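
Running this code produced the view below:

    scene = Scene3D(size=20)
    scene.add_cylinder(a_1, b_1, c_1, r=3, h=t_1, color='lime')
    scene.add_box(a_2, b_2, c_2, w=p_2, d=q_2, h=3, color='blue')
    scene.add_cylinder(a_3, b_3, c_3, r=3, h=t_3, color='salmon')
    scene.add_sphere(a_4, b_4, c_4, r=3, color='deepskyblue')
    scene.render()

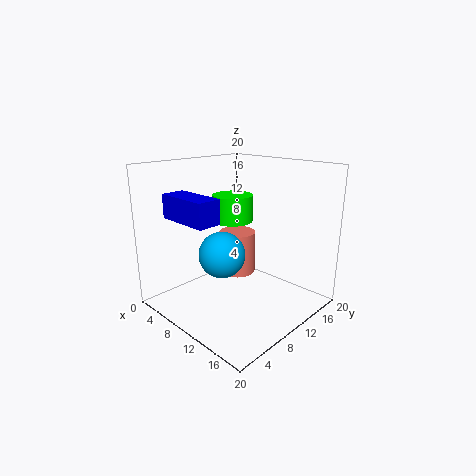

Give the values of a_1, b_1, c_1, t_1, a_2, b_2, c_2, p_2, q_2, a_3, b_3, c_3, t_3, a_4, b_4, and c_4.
a_1 = 6
b_1 = 13
c_1 = 11
t_1 = 4
a_2 = 6
b_2 = 1
c_2 = 14
p_2 = 7
q_2 = 3
a_3 = 4
b_3 = 16
c_3 = 1
t_3 = 7
a_4 = 11
b_4 = 6
c_4 = 9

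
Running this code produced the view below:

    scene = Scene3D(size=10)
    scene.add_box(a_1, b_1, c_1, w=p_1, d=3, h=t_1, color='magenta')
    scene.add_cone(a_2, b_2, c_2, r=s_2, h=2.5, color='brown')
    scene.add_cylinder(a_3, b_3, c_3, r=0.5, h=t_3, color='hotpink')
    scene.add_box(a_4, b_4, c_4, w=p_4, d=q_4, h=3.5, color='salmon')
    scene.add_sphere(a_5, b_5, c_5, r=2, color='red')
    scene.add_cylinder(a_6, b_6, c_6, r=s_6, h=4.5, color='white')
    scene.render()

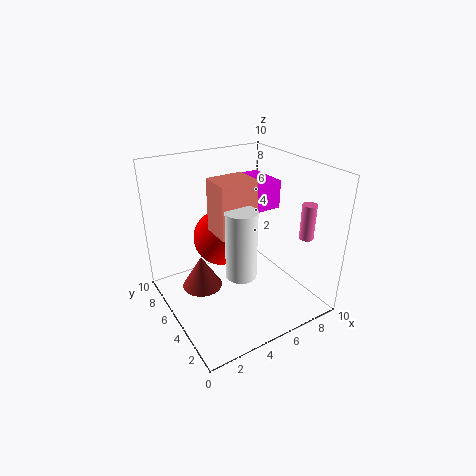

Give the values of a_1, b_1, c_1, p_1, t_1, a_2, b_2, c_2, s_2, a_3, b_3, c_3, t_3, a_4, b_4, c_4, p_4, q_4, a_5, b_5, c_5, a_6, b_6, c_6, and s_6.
a_1 = 6
b_1 = 5
c_1 = 6.5
p_1 = 2.5
t_1 = 2
a_2 = 3
b_2 = 7
c_2 = 0.5
s_2 = 1.5
a_3 = 9
b_3 = 2.5
c_3 = 5
t_3 = 2.5
a_4 = 3
b_4 = 3.5
c_4 = 6
p_4 = 2.5
q_4 = 2
a_5 = 4.5
b_5 = 6.5
c_5 = 4.5
a_6 = 4
b_6 = 3
c_6 = 3.5
s_6 = 1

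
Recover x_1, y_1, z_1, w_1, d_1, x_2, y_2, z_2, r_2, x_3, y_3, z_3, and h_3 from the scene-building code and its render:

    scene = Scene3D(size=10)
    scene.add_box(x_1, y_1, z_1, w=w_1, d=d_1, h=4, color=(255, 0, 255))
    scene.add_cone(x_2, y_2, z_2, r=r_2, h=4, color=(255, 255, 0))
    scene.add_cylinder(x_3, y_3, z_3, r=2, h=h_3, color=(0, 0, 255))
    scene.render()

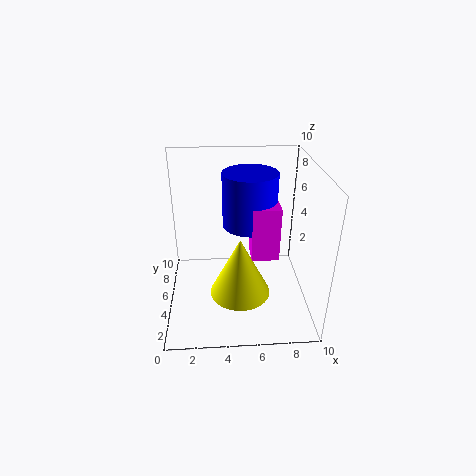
x_1 = 6, y_1 = 5, z_1 = 3, w_1 = 2, d_1 = 2, x_2 = 5, y_2 = 3, z_2 = 2, r_2 = 2, x_3 = 6, y_3 = 7, z_3 = 5, h_3 = 4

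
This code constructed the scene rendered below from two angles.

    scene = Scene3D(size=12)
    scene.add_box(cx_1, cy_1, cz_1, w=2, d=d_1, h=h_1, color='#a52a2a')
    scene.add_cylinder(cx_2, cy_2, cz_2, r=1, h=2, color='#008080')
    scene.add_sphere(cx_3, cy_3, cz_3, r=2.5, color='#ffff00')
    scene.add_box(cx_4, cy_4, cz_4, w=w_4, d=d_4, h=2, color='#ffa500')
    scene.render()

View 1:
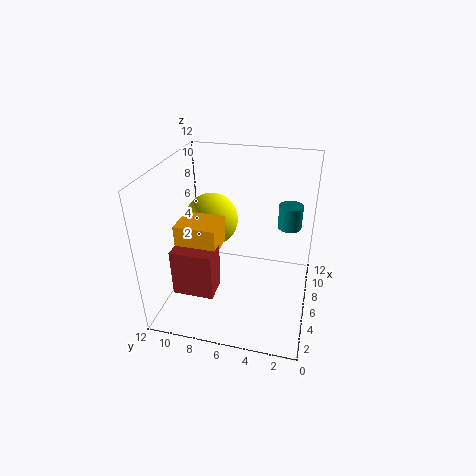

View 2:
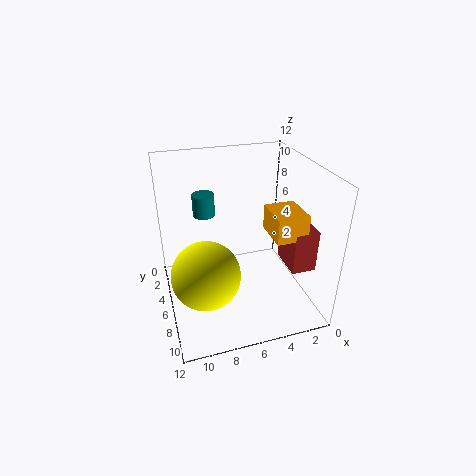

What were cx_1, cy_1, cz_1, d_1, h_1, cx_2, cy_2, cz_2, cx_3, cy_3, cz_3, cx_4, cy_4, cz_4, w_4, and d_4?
cx_1 = 0.5, cy_1 = 6.5, cz_1 = 4, d_1 = 3, h_1 = 3.5, cx_2 = 8, cy_2 = 2, cz_2 = 6.5, cx_3 = 9.5, cy_3 = 9.5, cz_3 = 5.5, cx_4 = 1.5, cy_4 = 6.5, cz_4 = 7, w_4 = 2.5, d_4 = 3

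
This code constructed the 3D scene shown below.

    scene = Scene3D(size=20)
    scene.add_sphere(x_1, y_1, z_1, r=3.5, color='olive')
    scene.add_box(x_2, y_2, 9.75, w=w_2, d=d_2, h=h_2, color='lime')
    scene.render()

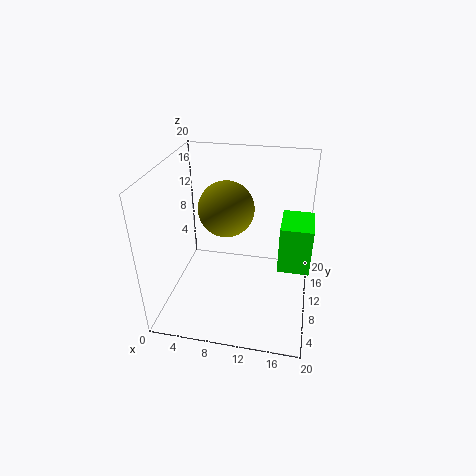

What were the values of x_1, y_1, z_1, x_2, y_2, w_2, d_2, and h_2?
x_1 = 9
y_1 = 7.75
z_1 = 15.5
x_2 = 16
y_2 = 4
w_2 = 3.75
d_2 = 5
h_2 = 5.75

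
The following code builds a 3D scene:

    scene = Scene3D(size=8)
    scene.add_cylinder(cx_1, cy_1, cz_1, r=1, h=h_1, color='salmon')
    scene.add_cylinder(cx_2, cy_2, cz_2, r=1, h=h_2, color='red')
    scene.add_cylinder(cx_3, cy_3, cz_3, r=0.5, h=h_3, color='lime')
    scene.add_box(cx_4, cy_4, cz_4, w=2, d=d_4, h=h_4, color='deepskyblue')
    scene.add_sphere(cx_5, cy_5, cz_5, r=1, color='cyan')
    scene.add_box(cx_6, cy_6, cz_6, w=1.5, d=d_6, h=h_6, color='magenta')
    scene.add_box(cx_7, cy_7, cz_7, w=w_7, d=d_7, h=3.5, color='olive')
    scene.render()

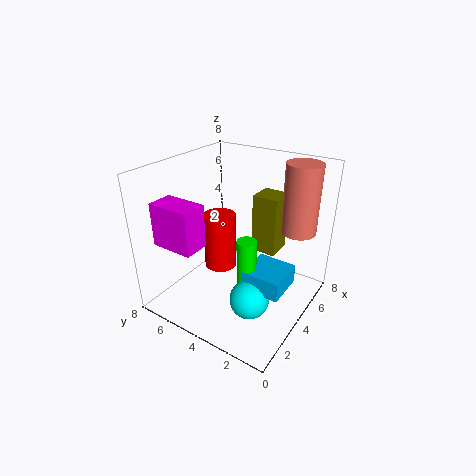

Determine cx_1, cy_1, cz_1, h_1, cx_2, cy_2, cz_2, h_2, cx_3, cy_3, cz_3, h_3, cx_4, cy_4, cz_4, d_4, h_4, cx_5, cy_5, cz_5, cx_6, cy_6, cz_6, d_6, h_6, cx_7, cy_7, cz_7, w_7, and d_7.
cx_1 = 6.5, cy_1 = 1.5, cz_1 = 4, h_1 = 4, cx_2 = 5, cy_2 = 6, cz_2 = 1, h_2 = 3.5, cx_3 = 2.5, cy_3 = 2.5, cz_3 = 2.5, h_3 = 2.5, cx_4 = 2, cy_4 = 0.5, cz_4 = 2.5, d_4 = 2, h_4 = 1, cx_5 = 2, cy_5 = 2, cz_5 = 2, cx_6 = 1.5, cy_6 = 5.5, cz_6 = 3.5, d_6 = 2.5, h_6 = 2.5, cx_7 = 5.5, cy_7 = 2.5, cz_7 = 2.5, w_7 = 1.5, d_7 = 1.5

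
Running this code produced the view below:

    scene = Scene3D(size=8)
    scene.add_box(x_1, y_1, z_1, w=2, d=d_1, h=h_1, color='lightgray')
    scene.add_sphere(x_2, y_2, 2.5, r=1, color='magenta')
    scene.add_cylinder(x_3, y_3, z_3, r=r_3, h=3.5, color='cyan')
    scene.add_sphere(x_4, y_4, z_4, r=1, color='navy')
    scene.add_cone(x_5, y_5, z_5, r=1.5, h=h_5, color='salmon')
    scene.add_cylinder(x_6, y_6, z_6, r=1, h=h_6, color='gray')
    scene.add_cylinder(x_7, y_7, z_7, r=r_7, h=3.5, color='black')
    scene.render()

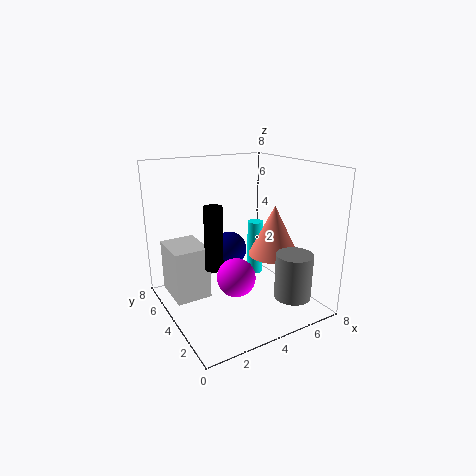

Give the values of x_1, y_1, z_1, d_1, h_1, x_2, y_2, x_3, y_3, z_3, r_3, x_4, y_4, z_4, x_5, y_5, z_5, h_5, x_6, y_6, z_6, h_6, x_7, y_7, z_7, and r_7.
x_1 = 0.5
y_1 = 4.5
z_1 = 0.5
d_1 = 2.5
h_1 = 3
x_2 = 3
y_2 = 2.5
x_3 = 6.5
y_3 = 6
z_3 = 0.5
r_3 = 0.5
x_4 = 4
y_4 = 5
z_4 = 3
x_5 = 6.5
y_5 = 4
z_5 = 2.5
h_5 = 3
x_6 = 6
y_6 = 1.5
z_6 = 1
h_6 = 2.5
x_7 = 2.5
y_7 = 4
z_7 = 2.5
r_7 = 0.5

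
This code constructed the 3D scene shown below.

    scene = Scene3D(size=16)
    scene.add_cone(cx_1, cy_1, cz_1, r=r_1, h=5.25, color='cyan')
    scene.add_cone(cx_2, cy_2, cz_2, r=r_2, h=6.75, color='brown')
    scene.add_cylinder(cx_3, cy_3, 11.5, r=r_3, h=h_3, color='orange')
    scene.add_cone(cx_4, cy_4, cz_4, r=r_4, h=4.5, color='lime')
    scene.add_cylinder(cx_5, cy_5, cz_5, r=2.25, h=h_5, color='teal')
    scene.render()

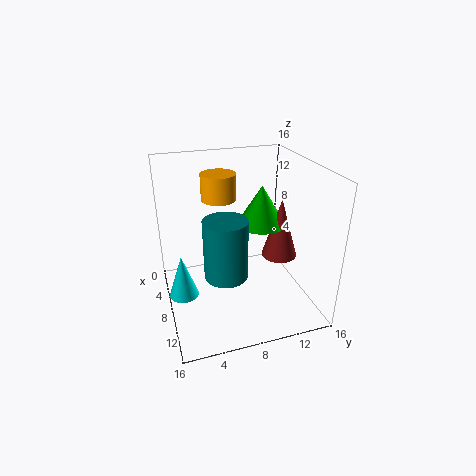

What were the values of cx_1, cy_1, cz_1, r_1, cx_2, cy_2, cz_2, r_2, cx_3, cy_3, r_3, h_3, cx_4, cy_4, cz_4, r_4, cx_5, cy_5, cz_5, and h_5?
cx_1 = 6, cy_1 = 1.75, cz_1 = 0.25, r_1 = 1.75, cx_2 = 8.75, cy_2 = 12.75, cz_2 = 5.5, r_2 = 2, cx_3 = 4.75, cy_3 = 6.75, r_3 = 2, h_3 = 3, cx_4 = 7.25, cy_4 = 11, cz_4 = 9, r_4 = 2.75, cx_5 = 11, cy_5 = 5.75, cz_5 = 5.5, h_5 = 6.25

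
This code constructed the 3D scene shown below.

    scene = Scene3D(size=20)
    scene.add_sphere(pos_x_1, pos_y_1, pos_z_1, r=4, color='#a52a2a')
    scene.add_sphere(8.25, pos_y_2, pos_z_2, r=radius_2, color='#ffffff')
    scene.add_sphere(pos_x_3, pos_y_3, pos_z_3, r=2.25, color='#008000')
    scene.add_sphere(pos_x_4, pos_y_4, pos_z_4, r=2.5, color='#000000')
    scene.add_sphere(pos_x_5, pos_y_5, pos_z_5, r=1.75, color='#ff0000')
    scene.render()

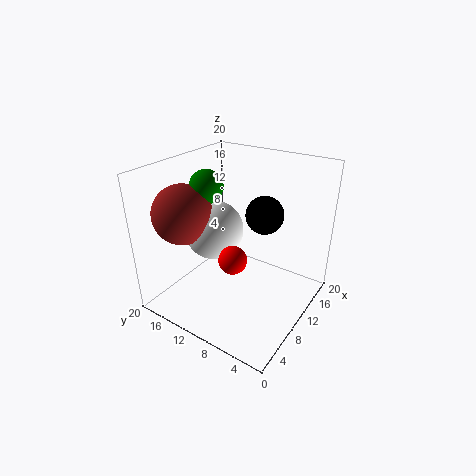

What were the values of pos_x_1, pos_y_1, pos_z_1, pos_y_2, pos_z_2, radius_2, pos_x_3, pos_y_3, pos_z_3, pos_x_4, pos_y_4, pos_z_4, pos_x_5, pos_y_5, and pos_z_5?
pos_x_1 = 5.25; pos_y_1 = 15.5; pos_z_1 = 14; pos_y_2 = 12.75; pos_z_2 = 11.25; radius_2 = 4; pos_x_3 = 8.25; pos_y_3 = 13.75; pos_z_3 = 17.25; pos_x_4 = 11; pos_y_4 = 6.5; pos_z_4 = 14; pos_x_5 = 4.75; pos_y_5 = 7.25; pos_z_5 = 10.25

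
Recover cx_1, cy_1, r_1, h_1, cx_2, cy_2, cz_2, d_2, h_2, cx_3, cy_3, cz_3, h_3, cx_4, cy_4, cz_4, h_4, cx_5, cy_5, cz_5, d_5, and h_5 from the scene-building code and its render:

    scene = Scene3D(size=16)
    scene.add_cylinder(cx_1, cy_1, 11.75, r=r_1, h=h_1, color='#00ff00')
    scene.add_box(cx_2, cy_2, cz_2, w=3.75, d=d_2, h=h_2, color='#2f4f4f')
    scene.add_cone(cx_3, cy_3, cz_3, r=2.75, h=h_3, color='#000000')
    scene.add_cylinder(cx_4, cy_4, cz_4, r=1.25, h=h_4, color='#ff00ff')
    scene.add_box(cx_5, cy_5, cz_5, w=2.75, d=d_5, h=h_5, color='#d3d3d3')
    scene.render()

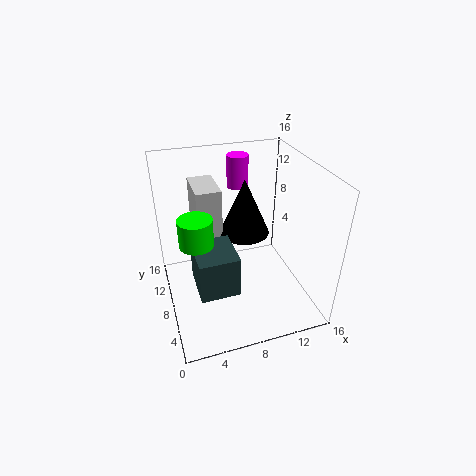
cx_1 = 2.5; cy_1 = 2.75; r_1 = 1.5; h_1 = 2.5; cx_2 = 2.25; cy_2 = 1; cz_2 = 6.5; d_2 = 4.25; h_2 = 4; cx_3 = 9; cy_3 = 8.75; cz_3 = 8.25; h_3 = 6.25; cx_4 = 9.5; cy_4 = 12.75; cz_4 = 12; h_4 = 3.75; cx_5 = 3.75; cy_5 = 8.75; cz_5 = 8; d_5 = 4.75; h_5 = 5.5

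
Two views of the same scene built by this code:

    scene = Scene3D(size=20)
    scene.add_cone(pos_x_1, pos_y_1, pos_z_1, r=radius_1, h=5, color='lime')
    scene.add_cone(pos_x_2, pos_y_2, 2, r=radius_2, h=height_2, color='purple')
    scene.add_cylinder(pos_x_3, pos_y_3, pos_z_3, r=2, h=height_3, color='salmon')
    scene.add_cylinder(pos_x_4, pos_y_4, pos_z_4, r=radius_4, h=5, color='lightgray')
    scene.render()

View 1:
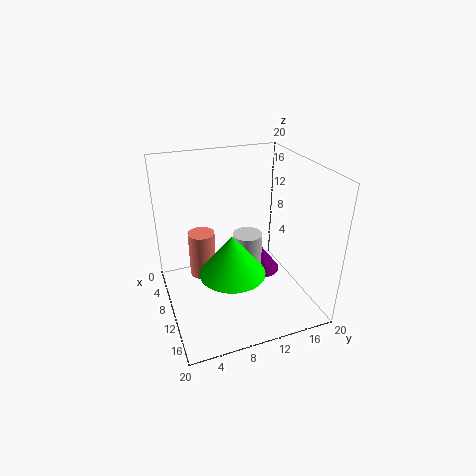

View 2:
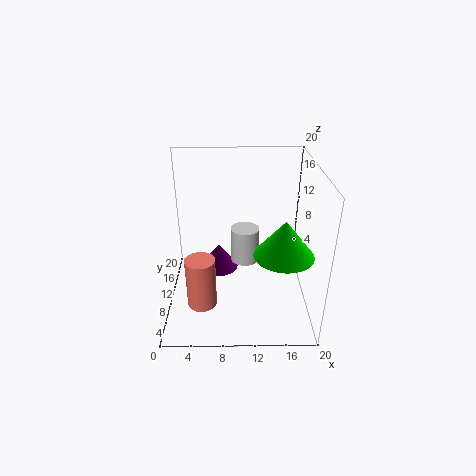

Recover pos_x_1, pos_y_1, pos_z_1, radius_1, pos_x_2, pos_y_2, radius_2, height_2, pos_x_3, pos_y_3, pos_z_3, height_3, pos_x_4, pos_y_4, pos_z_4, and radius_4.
pos_x_1 = 16; pos_y_1 = 7; pos_z_1 = 9; radius_1 = 4; pos_x_2 = 7; pos_y_2 = 15; radius_2 = 3; height_2 = 4; pos_x_3 = 5; pos_y_3 = 6; pos_z_3 = 2; height_3 = 7; pos_x_4 = 11; pos_y_4 = 11; pos_z_4 = 6; radius_4 = 2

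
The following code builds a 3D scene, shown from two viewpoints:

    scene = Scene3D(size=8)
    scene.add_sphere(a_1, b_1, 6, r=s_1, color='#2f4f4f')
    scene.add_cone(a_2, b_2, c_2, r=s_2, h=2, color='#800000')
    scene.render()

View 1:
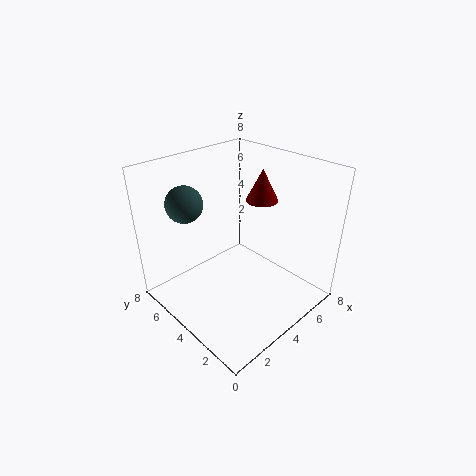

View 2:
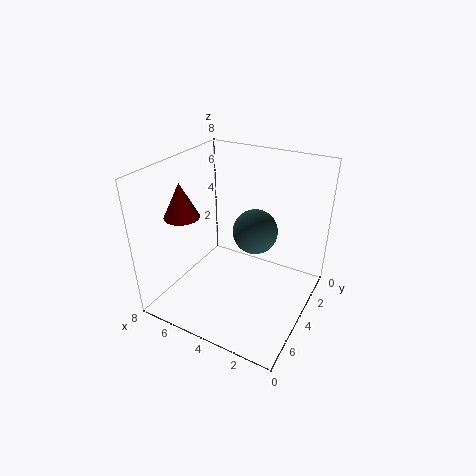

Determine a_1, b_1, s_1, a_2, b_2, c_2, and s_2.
a_1 = 2; b_1 = 6; s_1 = 1; a_2 = 7; b_2 = 5; c_2 = 5; s_2 = 1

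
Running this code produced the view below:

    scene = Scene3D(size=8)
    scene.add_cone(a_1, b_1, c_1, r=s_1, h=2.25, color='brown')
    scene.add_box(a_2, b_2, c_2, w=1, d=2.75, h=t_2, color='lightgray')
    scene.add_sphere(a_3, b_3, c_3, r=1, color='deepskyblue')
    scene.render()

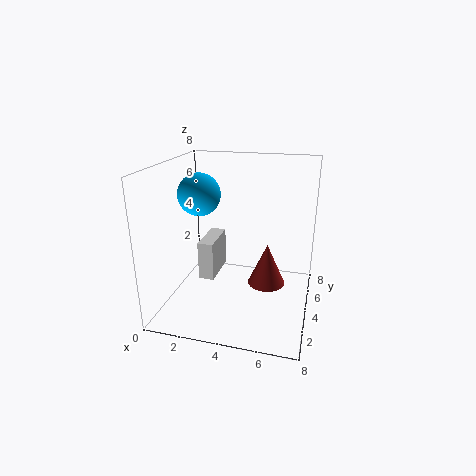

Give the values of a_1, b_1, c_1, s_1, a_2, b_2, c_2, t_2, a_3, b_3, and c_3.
a_1 = 5.75, b_1 = 3.5, c_1 = 1.75, s_1 = 1, a_2 = 1, b_2 = 5.25, c_2 = 0.25, t_2 = 2.5, a_3 = 2.75, b_3 = 1.75, c_3 = 7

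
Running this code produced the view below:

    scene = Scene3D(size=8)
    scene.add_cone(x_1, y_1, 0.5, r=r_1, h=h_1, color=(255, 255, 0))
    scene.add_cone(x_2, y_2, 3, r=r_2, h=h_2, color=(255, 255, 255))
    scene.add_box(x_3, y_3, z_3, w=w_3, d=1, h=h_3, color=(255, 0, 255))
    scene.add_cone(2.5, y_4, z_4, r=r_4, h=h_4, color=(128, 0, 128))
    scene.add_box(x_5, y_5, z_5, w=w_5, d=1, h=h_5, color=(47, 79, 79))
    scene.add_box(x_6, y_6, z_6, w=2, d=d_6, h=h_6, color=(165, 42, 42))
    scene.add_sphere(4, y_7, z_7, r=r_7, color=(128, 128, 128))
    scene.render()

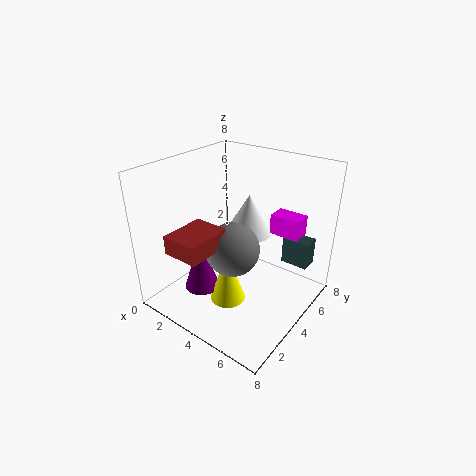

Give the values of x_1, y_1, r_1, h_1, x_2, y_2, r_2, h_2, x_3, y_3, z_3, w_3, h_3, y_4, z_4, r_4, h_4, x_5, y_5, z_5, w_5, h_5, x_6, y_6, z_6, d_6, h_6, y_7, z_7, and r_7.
x_1 = 4; y_1 = 3; r_1 = 1; h_1 = 3; x_2 = 3; y_2 = 6.5; r_2 = 1.5; h_2 = 2.5; x_3 = 6; y_3 = 4; z_3 = 5; w_3 = 1.5; h_3 = 1; y_4 = 2.5; z_4 = 1; r_4 = 1; h_4 = 3; x_5 = 6; y_5 = 5.5; z_5 = 2.5; w_5 = 1.5; h_5 = 1.5; x_6 = 2; y_6 = 0.5; z_6 = 4; d_6 = 2.5; h_6 = 1; y_7 = 3.5; z_7 = 3.5; r_7 = 1.5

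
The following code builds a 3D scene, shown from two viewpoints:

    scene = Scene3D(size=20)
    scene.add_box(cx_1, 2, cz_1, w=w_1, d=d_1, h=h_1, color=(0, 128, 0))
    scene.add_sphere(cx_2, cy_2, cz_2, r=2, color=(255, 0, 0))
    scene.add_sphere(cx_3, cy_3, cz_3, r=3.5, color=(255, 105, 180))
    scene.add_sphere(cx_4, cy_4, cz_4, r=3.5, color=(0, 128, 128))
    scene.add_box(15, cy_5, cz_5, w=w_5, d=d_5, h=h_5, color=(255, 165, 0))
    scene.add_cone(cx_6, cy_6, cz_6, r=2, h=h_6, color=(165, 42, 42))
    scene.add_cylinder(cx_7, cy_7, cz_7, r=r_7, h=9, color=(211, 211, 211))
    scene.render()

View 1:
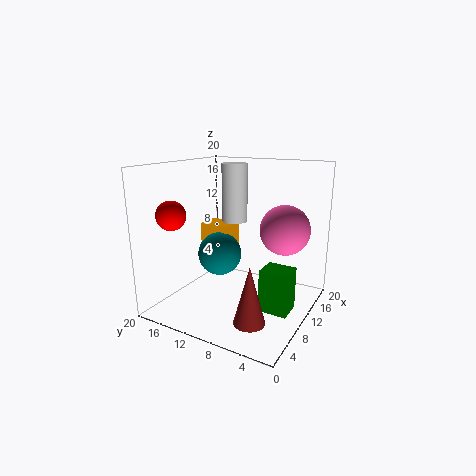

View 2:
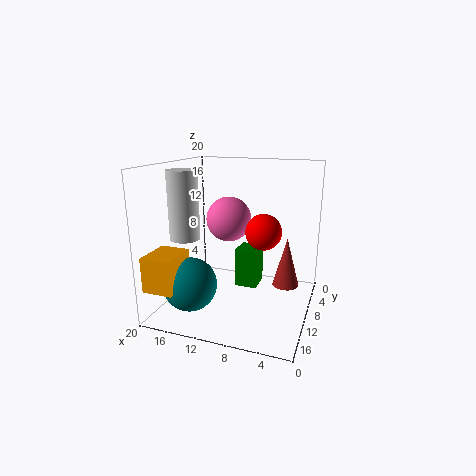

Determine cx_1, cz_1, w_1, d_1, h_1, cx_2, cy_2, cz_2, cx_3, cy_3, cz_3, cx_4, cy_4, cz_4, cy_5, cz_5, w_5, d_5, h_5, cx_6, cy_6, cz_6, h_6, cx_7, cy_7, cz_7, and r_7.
cx_1 = 8.5, cz_1 = 0.5, w_1 = 3.5, d_1 = 4, h_1 = 6, cx_2 = 4.5, cy_2 = 17, cz_2 = 13.5, cx_3 = 13.5, cy_3 = 4.5, cz_3 = 11, cx_4 = 14.5, cy_4 = 16, cz_4 = 5, cy_5 = 15, cz_5 = 5, w_5 = 4, d_5 = 5, h_5 = 4.5, cx_6 = 4, cy_6 = 5, cz_6 = 1.5, h_6 = 7.5, cx_7 = 16, cy_7 = 14, cz_7 = 10.5, r_7 = 2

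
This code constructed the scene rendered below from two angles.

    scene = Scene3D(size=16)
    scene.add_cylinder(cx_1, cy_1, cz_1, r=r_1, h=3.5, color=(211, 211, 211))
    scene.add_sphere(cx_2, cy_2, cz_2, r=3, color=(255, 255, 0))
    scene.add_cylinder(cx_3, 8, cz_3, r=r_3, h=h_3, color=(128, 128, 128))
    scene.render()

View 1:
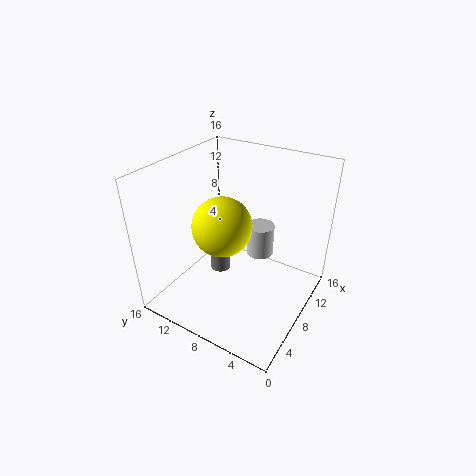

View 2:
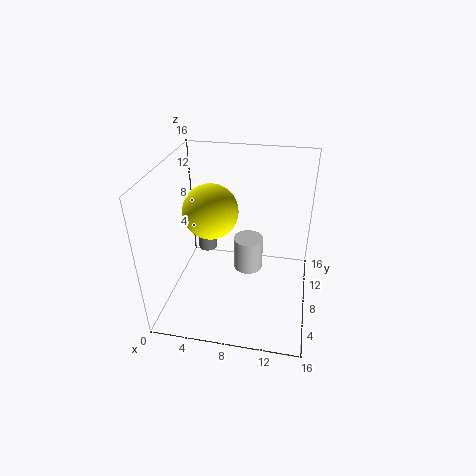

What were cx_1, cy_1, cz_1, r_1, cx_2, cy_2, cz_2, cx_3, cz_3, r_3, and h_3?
cx_1 = 9.5; cy_1 = 6; cz_1 = 6; r_1 = 1.5; cx_2 = 5; cy_2 = 8; cz_2 = 11; cx_3 = 4.5; cz_3 = 6.5; r_3 = 1; h_3 = 2.5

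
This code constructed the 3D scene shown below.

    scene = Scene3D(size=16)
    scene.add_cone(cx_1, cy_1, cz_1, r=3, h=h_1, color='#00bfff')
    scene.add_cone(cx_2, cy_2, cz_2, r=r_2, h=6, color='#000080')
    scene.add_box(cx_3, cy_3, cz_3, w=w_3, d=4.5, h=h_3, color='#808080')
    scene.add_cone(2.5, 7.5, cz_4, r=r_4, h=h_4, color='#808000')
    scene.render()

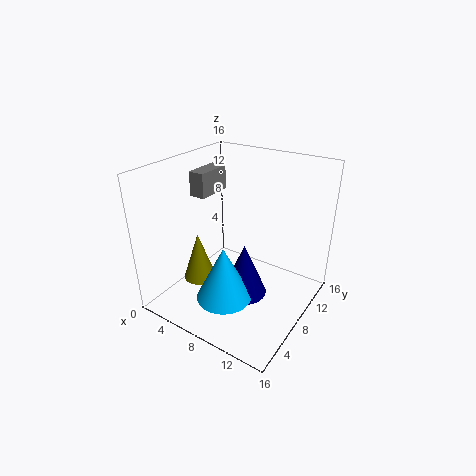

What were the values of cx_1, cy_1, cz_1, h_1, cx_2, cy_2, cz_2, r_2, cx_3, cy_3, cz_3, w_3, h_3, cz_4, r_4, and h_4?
cx_1 = 8.5; cy_1 = 4.5; cz_1 = 2.5; h_1 = 6; cx_2 = 9.5; cy_2 = 7; cz_2 = 2; r_2 = 2.5; cx_3 = 0.5; cy_3 = 9; cz_3 = 11; w_3 = 2; h_3 = 3; cz_4 = 1; r_4 = 2; h_4 = 6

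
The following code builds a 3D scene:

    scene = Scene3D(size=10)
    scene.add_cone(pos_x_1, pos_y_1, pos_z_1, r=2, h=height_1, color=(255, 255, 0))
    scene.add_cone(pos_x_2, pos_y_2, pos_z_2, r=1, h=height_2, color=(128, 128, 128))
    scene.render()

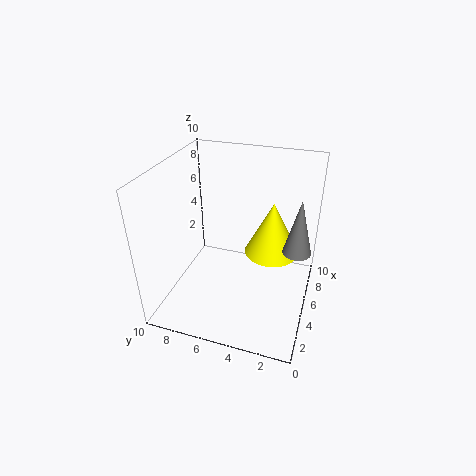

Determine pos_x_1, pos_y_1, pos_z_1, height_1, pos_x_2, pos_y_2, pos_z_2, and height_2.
pos_x_1 = 7, pos_y_1 = 3, pos_z_1 = 3, height_1 = 4, pos_x_2 = 6, pos_y_2 = 1, pos_z_2 = 4, height_2 = 4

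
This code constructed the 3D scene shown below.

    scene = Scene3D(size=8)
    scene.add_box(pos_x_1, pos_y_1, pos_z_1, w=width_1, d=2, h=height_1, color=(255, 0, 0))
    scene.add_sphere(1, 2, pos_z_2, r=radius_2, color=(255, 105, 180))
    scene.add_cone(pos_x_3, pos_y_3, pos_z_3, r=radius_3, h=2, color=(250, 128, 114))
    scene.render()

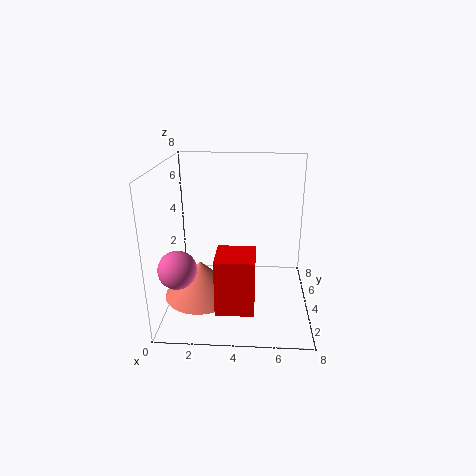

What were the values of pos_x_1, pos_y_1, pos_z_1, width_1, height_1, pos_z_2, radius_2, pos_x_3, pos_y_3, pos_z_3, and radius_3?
pos_x_1 = 3
pos_y_1 = 1
pos_z_1 = 1
width_1 = 2
height_1 = 3
pos_z_2 = 3
radius_2 = 1
pos_x_3 = 2
pos_y_3 = 3
pos_z_3 = 1
radius_3 = 2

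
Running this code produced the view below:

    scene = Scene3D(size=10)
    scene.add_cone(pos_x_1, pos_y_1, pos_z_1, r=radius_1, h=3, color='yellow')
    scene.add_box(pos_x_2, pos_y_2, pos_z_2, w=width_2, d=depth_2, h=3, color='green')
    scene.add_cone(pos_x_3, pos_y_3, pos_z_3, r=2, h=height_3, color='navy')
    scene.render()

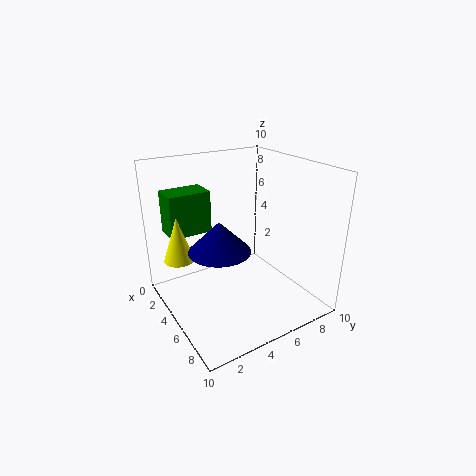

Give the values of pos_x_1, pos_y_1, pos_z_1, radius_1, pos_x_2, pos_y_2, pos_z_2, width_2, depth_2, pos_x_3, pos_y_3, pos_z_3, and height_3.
pos_x_1 = 4; pos_y_1 = 1; pos_z_1 = 4; radius_1 = 1; pos_x_2 = 1; pos_y_2 = 1; pos_z_2 = 5; width_2 = 2; depth_2 = 3; pos_x_3 = 6; pos_y_3 = 3; pos_z_3 = 5; height_3 = 2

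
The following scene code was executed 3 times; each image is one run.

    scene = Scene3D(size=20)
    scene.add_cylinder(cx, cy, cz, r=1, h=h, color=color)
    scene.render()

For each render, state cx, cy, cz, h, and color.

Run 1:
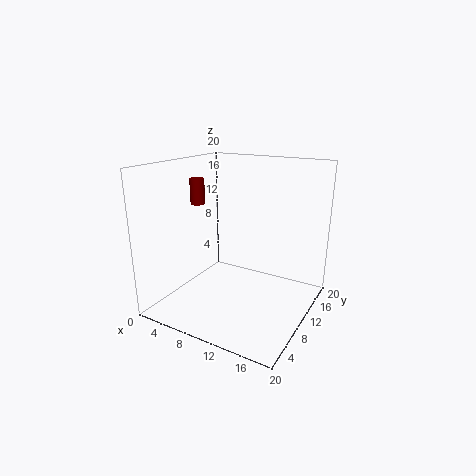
cx = 4.5, cy = 8.5, cz = 14.5, h = 3.5, color = 'maroon'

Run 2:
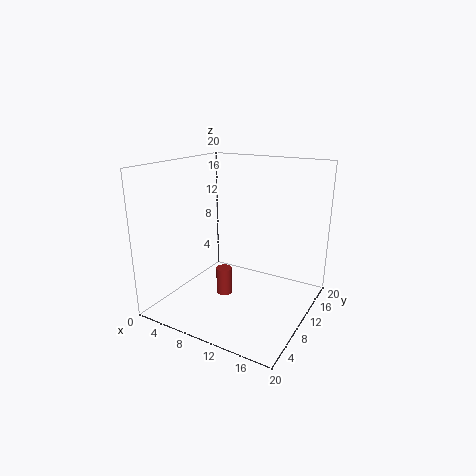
cx = 10.5, cy = 5.5, cz = 4, h = 3.5, color = 'brown'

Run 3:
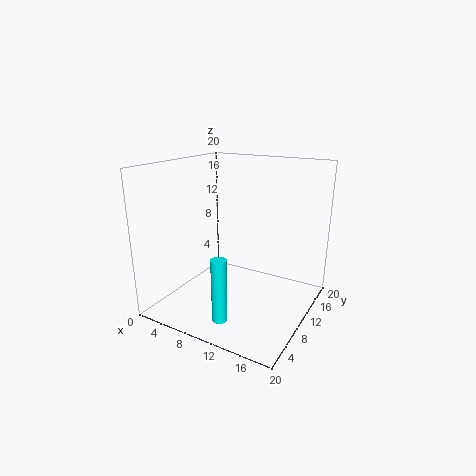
cx = 11, cy = 3.5, cz = 1, h = 8.5, color = 'cyan'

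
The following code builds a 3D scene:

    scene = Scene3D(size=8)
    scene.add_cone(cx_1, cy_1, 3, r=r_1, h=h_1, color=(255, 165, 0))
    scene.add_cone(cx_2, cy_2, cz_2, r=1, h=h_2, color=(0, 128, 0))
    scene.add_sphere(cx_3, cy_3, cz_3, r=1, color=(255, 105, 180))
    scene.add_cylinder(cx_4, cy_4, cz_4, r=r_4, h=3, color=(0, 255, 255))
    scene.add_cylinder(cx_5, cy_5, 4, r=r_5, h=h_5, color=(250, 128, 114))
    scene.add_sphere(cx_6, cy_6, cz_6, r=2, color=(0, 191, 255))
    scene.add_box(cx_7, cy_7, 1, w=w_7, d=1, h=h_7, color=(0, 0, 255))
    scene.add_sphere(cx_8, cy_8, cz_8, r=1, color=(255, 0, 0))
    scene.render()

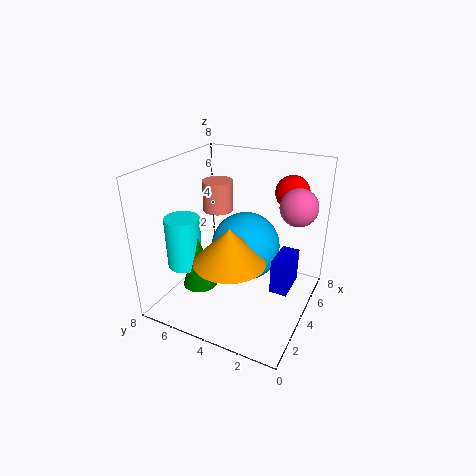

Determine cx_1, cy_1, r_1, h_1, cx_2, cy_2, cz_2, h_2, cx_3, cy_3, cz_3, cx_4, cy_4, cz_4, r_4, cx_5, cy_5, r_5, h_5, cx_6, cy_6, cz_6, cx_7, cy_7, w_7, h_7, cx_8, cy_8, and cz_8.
cx_1 = 3; cy_1 = 4; r_1 = 2; h_1 = 2; cx_2 = 3; cy_2 = 6; cz_2 = 1; h_2 = 3; cx_3 = 5; cy_3 = 1; cz_3 = 6; cx_4 = 3; cy_4 = 7; cz_4 = 2; r_4 = 1; cx_5 = 7; cy_5 = 7; r_5 = 1; h_5 = 2; cx_6 = 5; cy_6 = 4; cz_6 = 3; cx_7 = 4; cy_7 = 1; w_7 = 2; h_7 = 2; cx_8 = 7; cy_8 = 2; cz_8 = 6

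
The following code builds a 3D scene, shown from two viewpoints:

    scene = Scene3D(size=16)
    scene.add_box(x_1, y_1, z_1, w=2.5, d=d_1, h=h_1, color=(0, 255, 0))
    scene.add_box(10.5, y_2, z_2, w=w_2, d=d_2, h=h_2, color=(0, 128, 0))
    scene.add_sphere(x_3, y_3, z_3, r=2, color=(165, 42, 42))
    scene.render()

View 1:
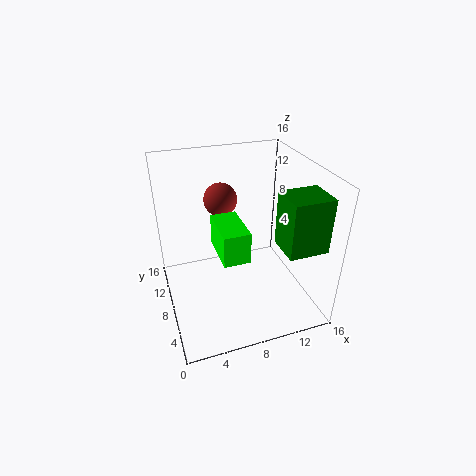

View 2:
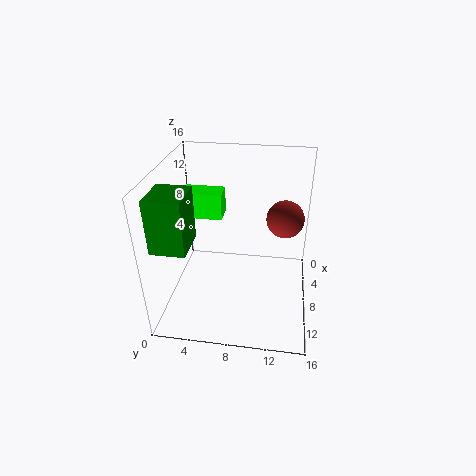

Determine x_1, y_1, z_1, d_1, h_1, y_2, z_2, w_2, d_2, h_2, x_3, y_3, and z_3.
x_1 = 4.5, y_1 = 1.5, z_1 = 9.5, d_1 = 4.5, h_1 = 3, y_2 = 0.5, z_2 = 9.5, w_2 = 4, d_2 = 3.5, h_2 = 5.5, x_3 = 7.5, y_3 = 13, z_3 = 10.5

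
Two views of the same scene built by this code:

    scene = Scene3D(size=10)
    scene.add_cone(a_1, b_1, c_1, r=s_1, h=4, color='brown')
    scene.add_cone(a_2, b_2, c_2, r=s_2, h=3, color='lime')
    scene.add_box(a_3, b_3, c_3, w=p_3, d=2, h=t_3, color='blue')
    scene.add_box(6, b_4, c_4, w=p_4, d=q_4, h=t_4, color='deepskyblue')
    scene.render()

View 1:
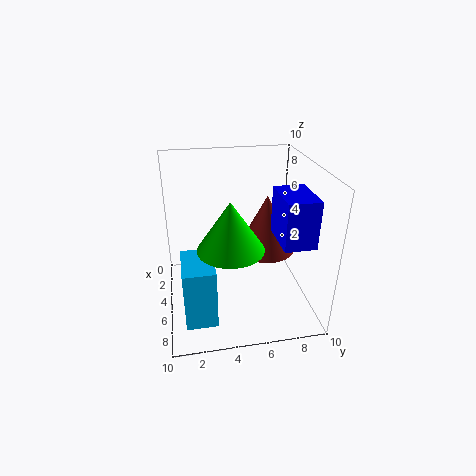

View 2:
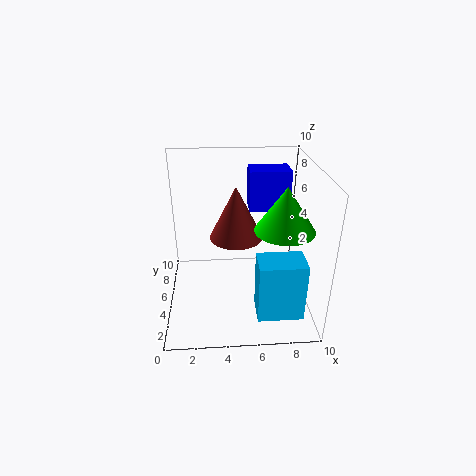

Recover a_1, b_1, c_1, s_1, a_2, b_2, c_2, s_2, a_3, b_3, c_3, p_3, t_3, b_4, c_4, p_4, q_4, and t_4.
a_1 = 5; b_1 = 7; c_1 = 4; s_1 = 2; a_2 = 8; b_2 = 4; c_2 = 6; s_2 = 2; a_3 = 6; b_3 = 7; c_3 = 6; p_3 = 3; t_3 = 3; b_4 = 1; c_4 = 1; p_4 = 3; q_4 = 2; t_4 = 4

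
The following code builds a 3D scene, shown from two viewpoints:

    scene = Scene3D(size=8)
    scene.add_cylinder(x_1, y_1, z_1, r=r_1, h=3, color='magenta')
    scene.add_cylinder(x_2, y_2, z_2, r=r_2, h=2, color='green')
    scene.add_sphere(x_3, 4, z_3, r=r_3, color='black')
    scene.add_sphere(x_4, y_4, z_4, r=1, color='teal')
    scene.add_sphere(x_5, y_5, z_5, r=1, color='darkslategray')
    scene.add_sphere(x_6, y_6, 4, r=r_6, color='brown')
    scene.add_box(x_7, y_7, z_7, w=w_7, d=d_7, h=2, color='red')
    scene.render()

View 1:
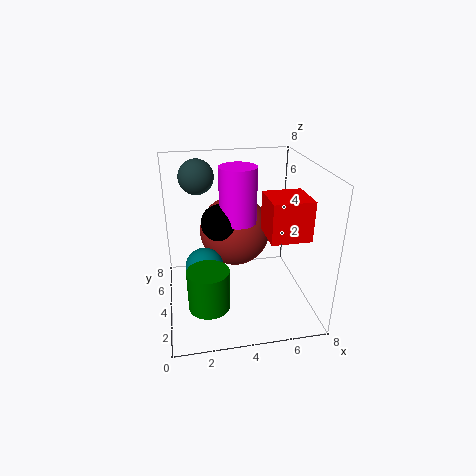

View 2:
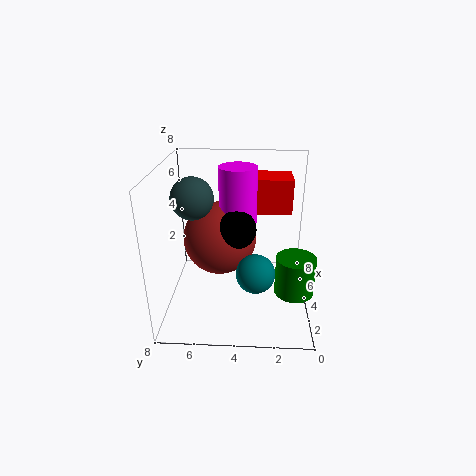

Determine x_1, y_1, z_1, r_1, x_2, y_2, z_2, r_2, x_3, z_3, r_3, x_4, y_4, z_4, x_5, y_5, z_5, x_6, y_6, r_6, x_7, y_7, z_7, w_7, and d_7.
x_1 = 4
y_1 = 4
z_1 = 5
r_1 = 1
x_2 = 2
y_2 = 1
z_2 = 2
r_2 = 1
x_3 = 3
z_3 = 5
r_3 = 1
x_4 = 2
y_4 = 3
z_4 = 3
x_5 = 2
y_5 = 6
z_5 = 7
x_6 = 4
y_6 = 5
r_6 = 2
x_7 = 5
y_7 = 1
z_7 = 5
w_7 = 2
d_7 = 2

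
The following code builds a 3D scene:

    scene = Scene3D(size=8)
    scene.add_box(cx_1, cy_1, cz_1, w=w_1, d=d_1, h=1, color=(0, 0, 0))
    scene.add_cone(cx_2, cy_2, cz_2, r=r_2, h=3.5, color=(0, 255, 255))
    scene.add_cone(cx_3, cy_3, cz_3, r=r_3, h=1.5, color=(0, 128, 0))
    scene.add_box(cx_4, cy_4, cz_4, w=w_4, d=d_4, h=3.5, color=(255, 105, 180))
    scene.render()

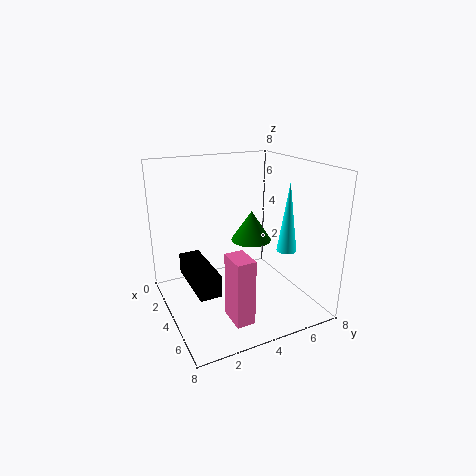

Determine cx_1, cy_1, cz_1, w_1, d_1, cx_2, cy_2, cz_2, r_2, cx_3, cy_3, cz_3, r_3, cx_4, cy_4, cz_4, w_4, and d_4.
cx_1 = 4.5, cy_1 = 0.5, cz_1 = 3, w_1 = 3, d_1 = 1, cx_2 = 6.5, cy_2 = 5.5, cz_2 = 4, r_2 = 0.5, cx_3 = 5.5, cy_3 = 4, cz_3 = 4.5, r_3 = 1, cx_4 = 5.5, cy_4 = 2.5, cz_4 = 0.5, w_4 = 1.5, d_4 = 1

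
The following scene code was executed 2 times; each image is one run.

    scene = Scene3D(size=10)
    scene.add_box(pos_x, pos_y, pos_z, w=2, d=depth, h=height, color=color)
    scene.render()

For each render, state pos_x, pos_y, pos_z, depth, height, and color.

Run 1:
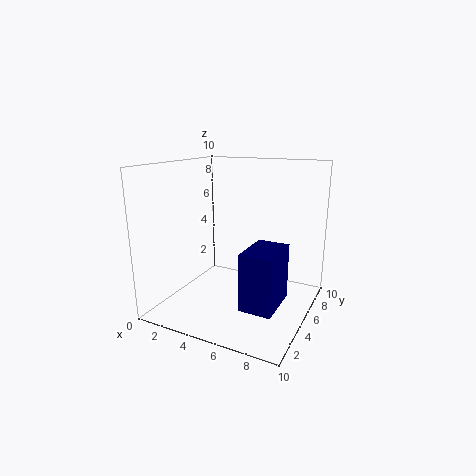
pos_x = 7, pos_y = 1, pos_z = 2, depth = 3, height = 3.5, color = 'navy'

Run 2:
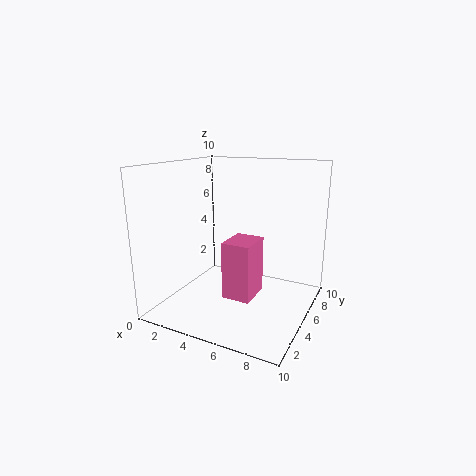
pos_x = 4.5, pos_y = 3.5, pos_z = 1, depth = 2.5, height = 4, color = 'hotpink'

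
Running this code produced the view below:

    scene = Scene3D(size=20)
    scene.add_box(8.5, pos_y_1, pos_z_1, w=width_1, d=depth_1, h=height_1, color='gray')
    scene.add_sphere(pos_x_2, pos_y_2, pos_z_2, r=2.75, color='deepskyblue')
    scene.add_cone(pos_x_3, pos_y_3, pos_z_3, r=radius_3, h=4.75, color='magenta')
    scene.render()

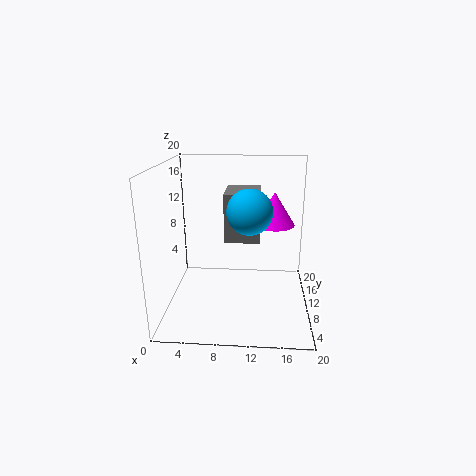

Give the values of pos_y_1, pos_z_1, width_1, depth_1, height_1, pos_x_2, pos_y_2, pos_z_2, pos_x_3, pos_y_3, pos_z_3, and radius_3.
pos_y_1 = 6.25; pos_z_1 = 10.75; width_1 = 4.5; depth_1 = 5.75; height_1 = 6.25; pos_x_2 = 11.75; pos_y_2 = 5; pos_z_2 = 15.25; pos_x_3 = 15; pos_y_3 = 13.25; pos_z_3 = 11; radius_3 = 3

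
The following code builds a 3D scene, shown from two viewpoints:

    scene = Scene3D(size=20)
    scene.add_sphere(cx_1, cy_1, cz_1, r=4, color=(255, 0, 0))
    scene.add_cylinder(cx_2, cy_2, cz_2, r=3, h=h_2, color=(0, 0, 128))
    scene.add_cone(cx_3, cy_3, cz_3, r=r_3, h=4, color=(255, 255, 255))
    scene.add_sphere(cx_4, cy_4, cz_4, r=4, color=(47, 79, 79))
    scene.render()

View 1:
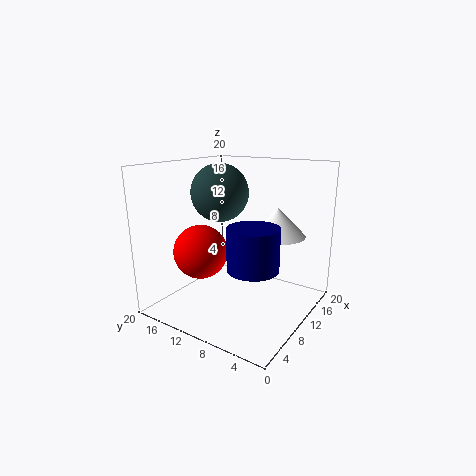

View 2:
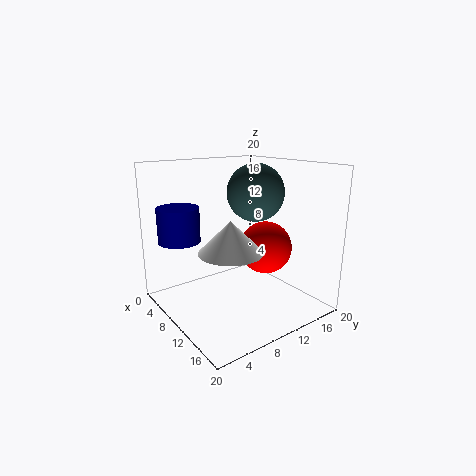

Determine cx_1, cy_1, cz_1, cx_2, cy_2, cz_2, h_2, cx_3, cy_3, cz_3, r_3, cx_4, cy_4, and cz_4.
cx_1 = 9, cy_1 = 16, cz_1 = 7, cx_2 = 4, cy_2 = 4, cz_2 = 9, h_2 = 5, cx_3 = 14, cy_3 = 6, cz_3 = 10, r_3 = 4, cx_4 = 10, cy_4 = 13, cz_4 = 16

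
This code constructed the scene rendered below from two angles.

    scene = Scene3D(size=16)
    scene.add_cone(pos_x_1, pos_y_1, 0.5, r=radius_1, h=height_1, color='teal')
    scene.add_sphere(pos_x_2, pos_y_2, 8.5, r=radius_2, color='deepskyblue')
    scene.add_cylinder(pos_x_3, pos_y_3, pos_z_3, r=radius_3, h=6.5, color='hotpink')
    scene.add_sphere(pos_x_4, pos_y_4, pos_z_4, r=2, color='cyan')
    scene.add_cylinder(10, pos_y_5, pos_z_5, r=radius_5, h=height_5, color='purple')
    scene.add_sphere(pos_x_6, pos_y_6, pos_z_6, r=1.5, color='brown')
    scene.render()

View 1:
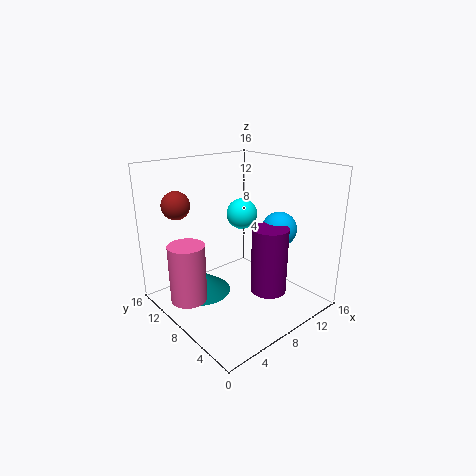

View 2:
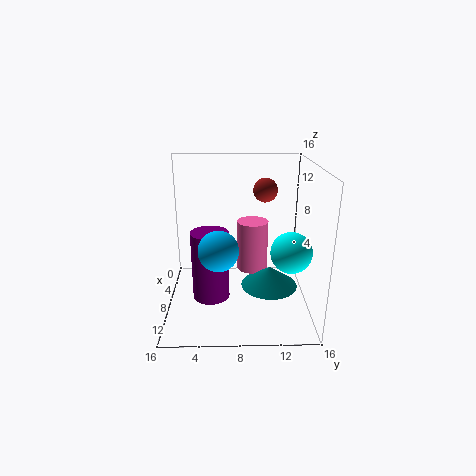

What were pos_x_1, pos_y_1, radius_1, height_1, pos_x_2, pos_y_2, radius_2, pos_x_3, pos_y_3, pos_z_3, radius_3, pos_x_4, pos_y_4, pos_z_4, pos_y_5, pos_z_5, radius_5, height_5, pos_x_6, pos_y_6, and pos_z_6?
pos_x_1 = 5.5
pos_y_1 = 12
radius_1 = 3.5
height_1 = 2.5
pos_x_2 = 12.5
pos_y_2 = 6
radius_2 = 2
pos_x_3 = 2.5
pos_y_3 = 10
pos_z_3 = 1.5
radius_3 = 2
pos_x_4 = 13
pos_y_4 = 13
pos_z_4 = 8.5
pos_y_5 = 5
pos_z_5 = 2
radius_5 = 2
height_5 = 7.5
pos_x_6 = 2.5
pos_y_6 = 11.5
pos_z_6 = 12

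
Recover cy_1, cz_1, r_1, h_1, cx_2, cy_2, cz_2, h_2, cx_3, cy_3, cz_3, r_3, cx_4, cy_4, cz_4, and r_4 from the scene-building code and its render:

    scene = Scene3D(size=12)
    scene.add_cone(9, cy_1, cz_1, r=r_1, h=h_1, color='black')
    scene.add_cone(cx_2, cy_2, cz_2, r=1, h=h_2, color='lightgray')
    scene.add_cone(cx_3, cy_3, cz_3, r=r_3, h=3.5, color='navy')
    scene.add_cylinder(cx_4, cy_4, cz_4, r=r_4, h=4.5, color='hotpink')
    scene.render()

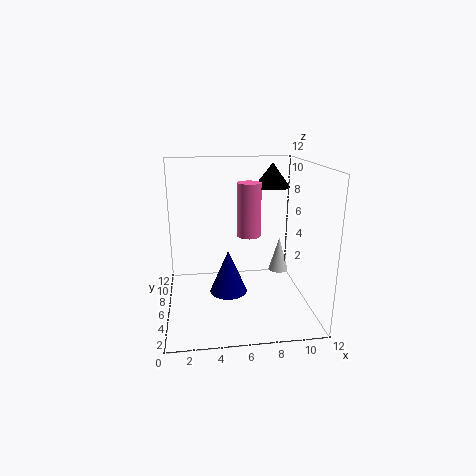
cy_1 = 7, cz_1 = 10, r_1 = 1.5, h_1 = 2, cx_2 = 11, cy_2 = 11, cz_2 = 0.5, h_2 = 3.5, cx_3 = 5, cy_3 = 4.5, cz_3 = 2, r_3 = 1.5, cx_4 = 7, cy_4 = 6.5, cz_4 = 6, r_4 = 1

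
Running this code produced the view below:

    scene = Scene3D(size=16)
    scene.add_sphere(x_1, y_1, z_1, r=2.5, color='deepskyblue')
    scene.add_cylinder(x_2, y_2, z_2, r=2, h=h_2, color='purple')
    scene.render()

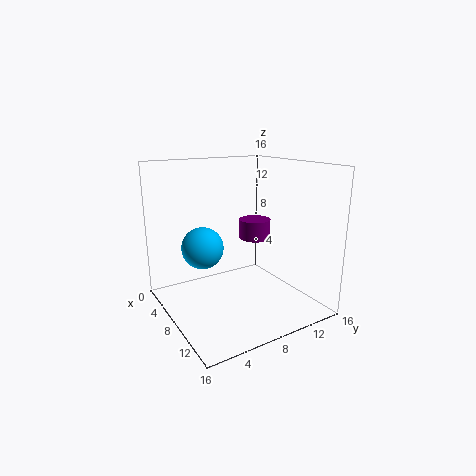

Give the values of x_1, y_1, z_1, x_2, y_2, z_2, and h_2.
x_1 = 4; y_1 = 5.5; z_1 = 6; x_2 = 4; y_2 = 13; z_2 = 6; h_2 = 2.5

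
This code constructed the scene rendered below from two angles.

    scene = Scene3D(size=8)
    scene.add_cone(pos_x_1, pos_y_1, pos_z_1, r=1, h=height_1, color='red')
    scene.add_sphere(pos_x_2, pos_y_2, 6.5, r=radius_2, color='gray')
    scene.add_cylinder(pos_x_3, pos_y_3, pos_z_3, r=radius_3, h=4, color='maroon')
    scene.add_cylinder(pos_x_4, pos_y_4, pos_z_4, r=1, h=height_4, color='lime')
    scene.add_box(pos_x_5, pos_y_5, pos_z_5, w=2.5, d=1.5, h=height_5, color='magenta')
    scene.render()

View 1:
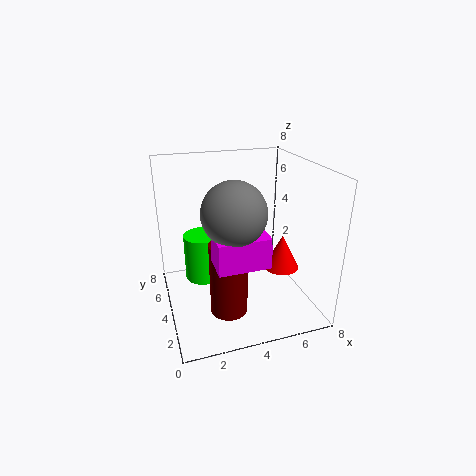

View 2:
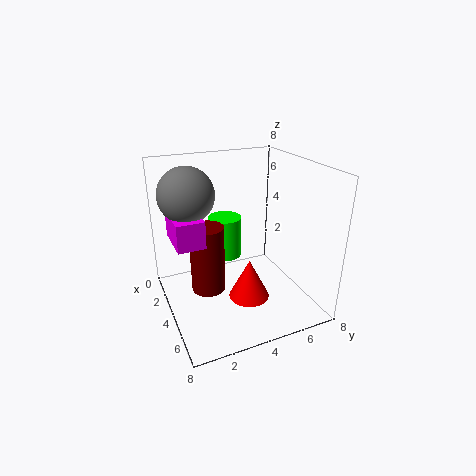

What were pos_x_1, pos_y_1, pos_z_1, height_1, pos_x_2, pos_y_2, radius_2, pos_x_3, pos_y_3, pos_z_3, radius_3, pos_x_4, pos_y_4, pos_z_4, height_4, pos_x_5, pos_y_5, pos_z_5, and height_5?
pos_x_1 = 6.5
pos_y_1 = 3.5
pos_z_1 = 2
height_1 = 2
pos_x_2 = 3
pos_y_2 = 1.5
radius_2 = 1.5
pos_x_3 = 3
pos_y_3 = 2.5
pos_z_3 = 0.5
radius_3 = 1
pos_x_4 = 2
pos_y_4 = 4
pos_z_4 = 2
height_4 = 2.5
pos_x_5 = 2
pos_y_5 = 0.5
pos_z_5 = 4
height_5 = 1.5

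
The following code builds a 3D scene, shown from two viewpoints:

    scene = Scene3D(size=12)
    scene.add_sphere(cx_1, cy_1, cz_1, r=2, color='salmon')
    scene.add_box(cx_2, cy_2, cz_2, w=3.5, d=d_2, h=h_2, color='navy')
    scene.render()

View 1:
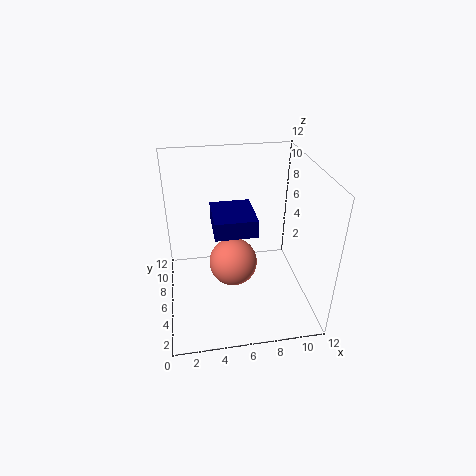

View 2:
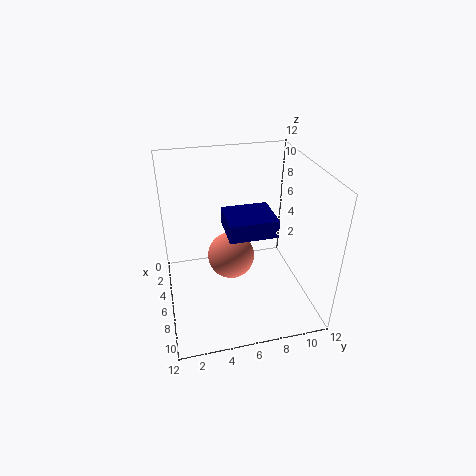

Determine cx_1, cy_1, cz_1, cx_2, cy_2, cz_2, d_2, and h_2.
cx_1 = 5.5, cy_1 = 5.5, cz_1 = 4, cx_2 = 4, cy_2 = 5, cz_2 = 6.5, d_2 = 4, h_2 = 1.5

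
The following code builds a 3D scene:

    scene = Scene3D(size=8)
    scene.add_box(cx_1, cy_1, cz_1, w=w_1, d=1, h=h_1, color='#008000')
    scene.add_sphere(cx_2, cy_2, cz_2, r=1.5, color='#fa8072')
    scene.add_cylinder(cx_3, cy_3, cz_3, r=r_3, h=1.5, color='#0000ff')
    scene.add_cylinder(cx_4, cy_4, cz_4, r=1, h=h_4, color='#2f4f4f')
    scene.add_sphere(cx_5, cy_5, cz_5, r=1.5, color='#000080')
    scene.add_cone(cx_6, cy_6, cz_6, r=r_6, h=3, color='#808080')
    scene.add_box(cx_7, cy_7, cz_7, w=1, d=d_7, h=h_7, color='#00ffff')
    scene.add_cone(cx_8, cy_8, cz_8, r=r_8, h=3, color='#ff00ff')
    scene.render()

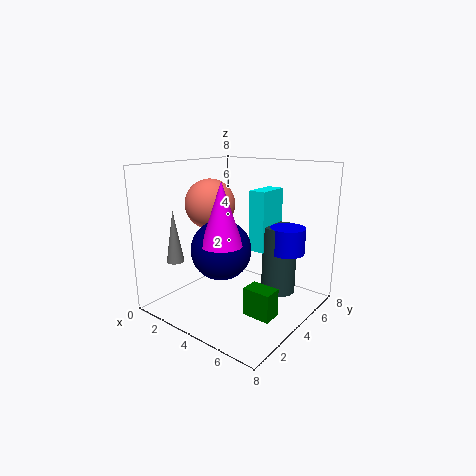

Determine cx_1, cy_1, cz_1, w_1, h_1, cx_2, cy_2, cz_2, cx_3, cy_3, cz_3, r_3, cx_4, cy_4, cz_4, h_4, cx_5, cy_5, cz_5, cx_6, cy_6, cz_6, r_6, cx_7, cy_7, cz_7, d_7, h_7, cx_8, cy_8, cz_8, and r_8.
cx_1 = 5.5; cy_1 = 2.5; cz_1 = 0.5; w_1 = 1.5; h_1 = 1.5; cx_2 = 1.5; cy_2 = 4.5; cz_2 = 5.5; cx_3 = 6; cy_3 = 6; cz_3 = 3; r_3 = 1; cx_4 = 5.5; cy_4 = 6; cz_4 = 0.5; h_4 = 4; cx_5 = 4.5; cy_5 = 2; cz_5 = 4; cx_6 = 1; cy_6 = 2; cz_6 = 2.5; r_6 = 0.5; cx_7 = 4; cy_7 = 5; cz_7 = 3; d_7 = 2; h_7 = 3.5; cx_8 = 5; cy_8 = 1.5; cz_8 = 4.5; r_8 = 1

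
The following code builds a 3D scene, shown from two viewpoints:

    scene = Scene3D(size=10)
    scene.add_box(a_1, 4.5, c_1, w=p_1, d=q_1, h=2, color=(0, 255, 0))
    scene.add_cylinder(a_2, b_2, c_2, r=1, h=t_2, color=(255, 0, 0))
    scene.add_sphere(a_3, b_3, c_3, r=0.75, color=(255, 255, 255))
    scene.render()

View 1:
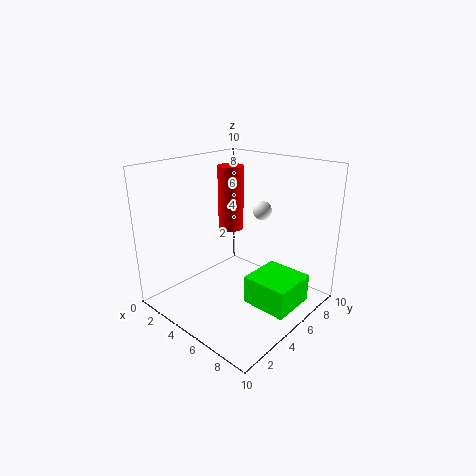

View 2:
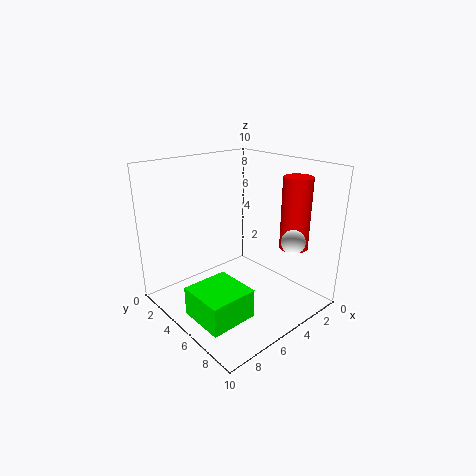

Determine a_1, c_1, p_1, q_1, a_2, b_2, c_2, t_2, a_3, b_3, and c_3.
a_1 = 6, c_1 = 0.5, p_1 = 3.25, q_1 = 3.25, a_2 = 2, b_2 = 7.5, c_2 = 4.25, t_2 = 5, a_3 = 4, b_3 = 9, c_3 = 5.75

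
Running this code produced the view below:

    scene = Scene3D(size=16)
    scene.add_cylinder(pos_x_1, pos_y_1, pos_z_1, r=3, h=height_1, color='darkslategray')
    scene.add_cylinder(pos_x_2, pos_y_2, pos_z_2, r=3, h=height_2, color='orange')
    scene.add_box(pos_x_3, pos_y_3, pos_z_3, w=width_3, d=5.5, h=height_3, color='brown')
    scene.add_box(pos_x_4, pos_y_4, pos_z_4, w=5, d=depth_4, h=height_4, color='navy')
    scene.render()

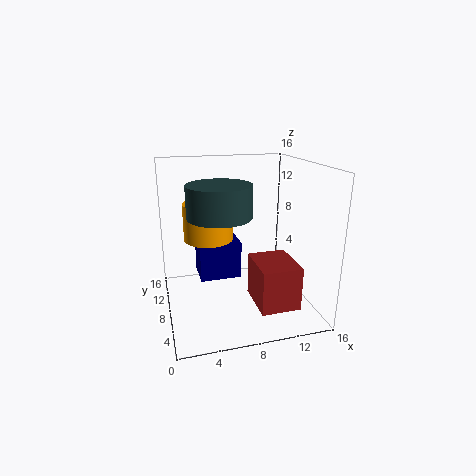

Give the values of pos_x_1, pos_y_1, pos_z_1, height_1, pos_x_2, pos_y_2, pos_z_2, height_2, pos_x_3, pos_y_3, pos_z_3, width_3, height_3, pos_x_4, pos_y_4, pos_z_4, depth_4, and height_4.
pos_x_1 = 5
pos_y_1 = 3.5
pos_z_1 = 12
height_1 = 3
pos_x_2 = 5.5
pos_y_2 = 12.5
pos_z_2 = 6.5
height_2 = 4.5
pos_x_3 = 9.5
pos_y_3 = 3.5
pos_z_3 = 0.5
width_3 = 4.5
height_3 = 5
pos_x_4 = 4
pos_y_4 = 10
pos_z_4 = 2
depth_4 = 4
height_4 = 4.5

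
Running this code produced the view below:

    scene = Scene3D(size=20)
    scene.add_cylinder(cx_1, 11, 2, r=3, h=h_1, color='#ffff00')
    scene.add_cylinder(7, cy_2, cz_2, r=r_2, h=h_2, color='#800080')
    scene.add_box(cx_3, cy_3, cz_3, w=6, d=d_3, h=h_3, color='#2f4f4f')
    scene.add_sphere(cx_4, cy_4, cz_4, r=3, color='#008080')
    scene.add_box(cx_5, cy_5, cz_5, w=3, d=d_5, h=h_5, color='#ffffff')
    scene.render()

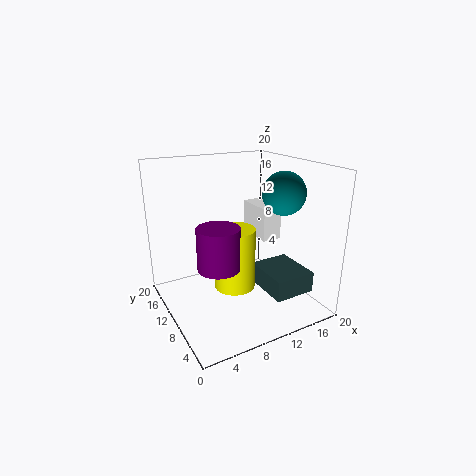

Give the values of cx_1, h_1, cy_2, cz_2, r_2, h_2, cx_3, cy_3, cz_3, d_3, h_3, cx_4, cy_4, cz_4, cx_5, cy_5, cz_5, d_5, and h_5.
cx_1 = 10, h_1 = 9, cy_2 = 10, cz_2 = 6, r_2 = 3, h_2 = 6, cx_3 = 13, cy_3 = 4, cz_3 = 2, d_3 = 7, h_3 = 3, cx_4 = 16, cy_4 = 8, cz_4 = 16, cx_5 = 15, cy_5 = 11, cz_5 = 8, d_5 = 6, h_5 = 5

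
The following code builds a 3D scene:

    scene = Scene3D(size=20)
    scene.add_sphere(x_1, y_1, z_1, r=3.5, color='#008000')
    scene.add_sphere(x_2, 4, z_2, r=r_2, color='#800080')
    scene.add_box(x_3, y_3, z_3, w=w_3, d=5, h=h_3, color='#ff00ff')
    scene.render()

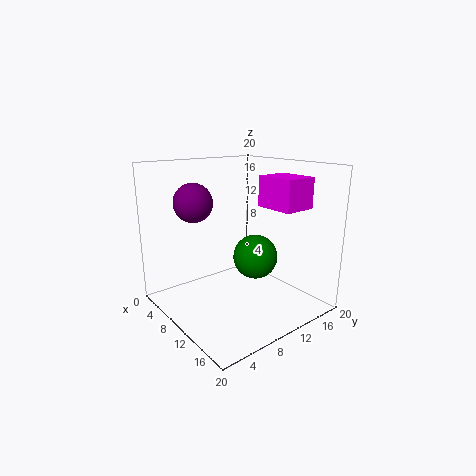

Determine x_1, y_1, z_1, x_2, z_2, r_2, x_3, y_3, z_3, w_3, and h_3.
x_1 = 7.5
y_1 = 15.5
z_1 = 5
x_2 = 8.5
z_2 = 15.5
r_2 = 2.5
x_3 = 8.5
y_3 = 15
z_3 = 13.5
w_3 = 6
h_3 = 4.5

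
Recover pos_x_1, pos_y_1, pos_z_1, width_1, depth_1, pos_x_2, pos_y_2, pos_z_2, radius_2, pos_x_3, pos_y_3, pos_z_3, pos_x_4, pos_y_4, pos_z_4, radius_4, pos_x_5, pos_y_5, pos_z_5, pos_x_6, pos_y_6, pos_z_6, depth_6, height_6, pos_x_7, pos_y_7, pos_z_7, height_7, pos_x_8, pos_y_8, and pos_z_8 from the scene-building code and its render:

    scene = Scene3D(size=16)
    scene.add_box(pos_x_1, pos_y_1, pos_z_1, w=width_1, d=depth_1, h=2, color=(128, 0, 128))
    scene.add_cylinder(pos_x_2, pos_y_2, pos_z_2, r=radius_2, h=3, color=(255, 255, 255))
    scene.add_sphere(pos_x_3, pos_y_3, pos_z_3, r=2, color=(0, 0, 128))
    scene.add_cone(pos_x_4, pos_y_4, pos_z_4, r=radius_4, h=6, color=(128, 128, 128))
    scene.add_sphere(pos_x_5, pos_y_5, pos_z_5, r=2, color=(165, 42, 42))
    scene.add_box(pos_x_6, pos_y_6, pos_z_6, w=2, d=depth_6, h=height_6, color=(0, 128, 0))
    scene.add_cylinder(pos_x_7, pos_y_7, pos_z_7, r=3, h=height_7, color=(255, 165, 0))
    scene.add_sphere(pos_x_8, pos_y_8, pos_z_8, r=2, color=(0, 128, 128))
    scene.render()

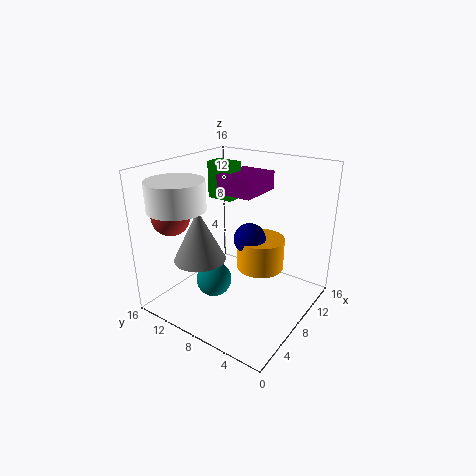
pos_x_1 = 7, pos_y_1 = 6, pos_z_1 = 13, width_1 = 5, depth_1 = 4, pos_x_2 = 3, pos_y_2 = 12, pos_z_2 = 12, radius_2 = 3, pos_x_3 = 12, pos_y_3 = 9, pos_z_3 = 6, pos_x_4 = 6, pos_y_4 = 12, pos_z_4 = 5, radius_4 = 3, pos_x_5 = 3, pos_y_5 = 13, pos_z_5 = 11, pos_x_6 = 8, pos_y_6 = 9, pos_z_6 = 12, depth_6 = 3, height_6 = 4, pos_x_7 = 13, pos_y_7 = 8, pos_z_7 = 2, height_7 = 4, pos_x_8 = 6, pos_y_8 = 10, pos_z_8 = 3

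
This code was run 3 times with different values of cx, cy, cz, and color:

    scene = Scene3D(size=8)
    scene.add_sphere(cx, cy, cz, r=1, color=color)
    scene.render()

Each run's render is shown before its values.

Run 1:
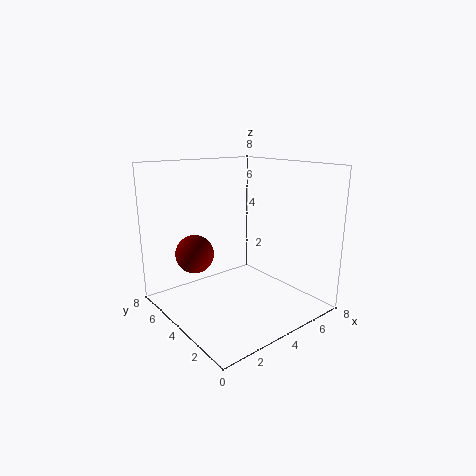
cx = 1.5
cy = 4.5
cz = 3.5
color = 'maroon'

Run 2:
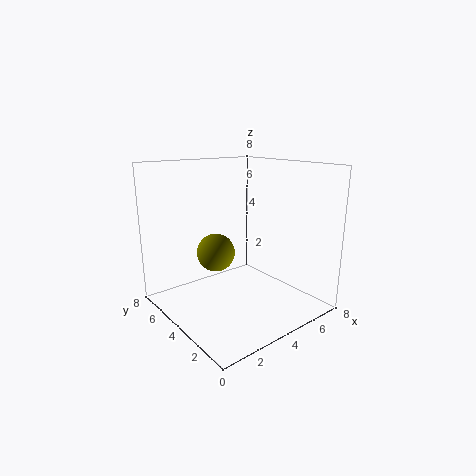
cx = 2.5
cy = 4
cz = 3.5
color = 'olive'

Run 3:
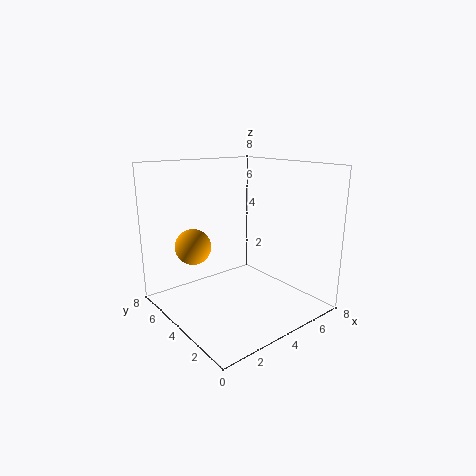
cx = 2
cy = 5.5
cz = 3.5
color = 'orange'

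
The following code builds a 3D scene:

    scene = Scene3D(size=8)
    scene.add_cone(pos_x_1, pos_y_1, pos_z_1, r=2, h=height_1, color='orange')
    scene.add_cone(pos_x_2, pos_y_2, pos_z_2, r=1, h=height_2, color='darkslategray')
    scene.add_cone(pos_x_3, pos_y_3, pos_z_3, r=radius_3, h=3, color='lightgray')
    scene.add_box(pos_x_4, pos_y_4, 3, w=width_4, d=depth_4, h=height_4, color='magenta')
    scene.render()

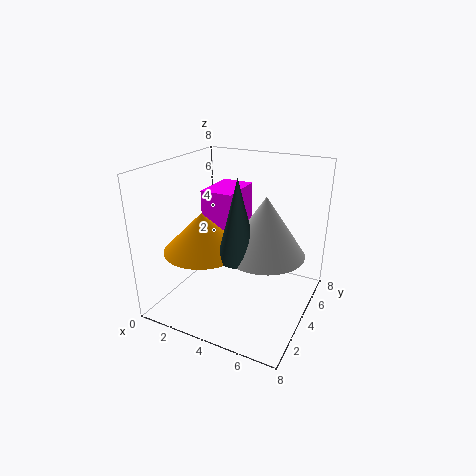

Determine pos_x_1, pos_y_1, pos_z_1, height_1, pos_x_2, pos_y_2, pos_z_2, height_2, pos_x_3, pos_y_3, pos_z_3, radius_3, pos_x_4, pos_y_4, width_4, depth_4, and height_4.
pos_x_1 = 3; pos_y_1 = 2; pos_z_1 = 4; height_1 = 2; pos_x_2 = 5; pos_y_2 = 2; pos_z_2 = 4; height_2 = 4; pos_x_3 = 6; pos_y_3 = 3; pos_z_3 = 4; radius_3 = 2; pos_x_4 = 1; pos_y_4 = 5; width_4 = 2; depth_4 = 3; height_4 = 3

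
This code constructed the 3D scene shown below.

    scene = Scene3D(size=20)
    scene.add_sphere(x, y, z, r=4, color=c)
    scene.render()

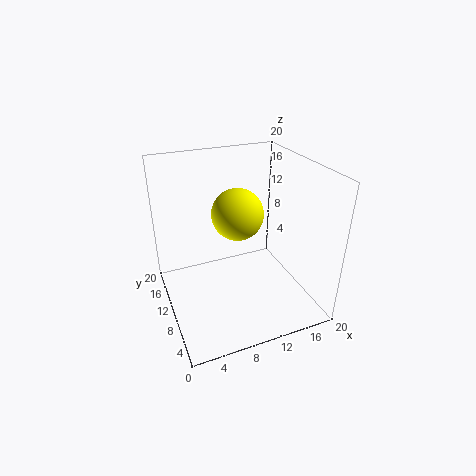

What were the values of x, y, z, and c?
x = 12
y = 15
z = 11
c = 'yellow'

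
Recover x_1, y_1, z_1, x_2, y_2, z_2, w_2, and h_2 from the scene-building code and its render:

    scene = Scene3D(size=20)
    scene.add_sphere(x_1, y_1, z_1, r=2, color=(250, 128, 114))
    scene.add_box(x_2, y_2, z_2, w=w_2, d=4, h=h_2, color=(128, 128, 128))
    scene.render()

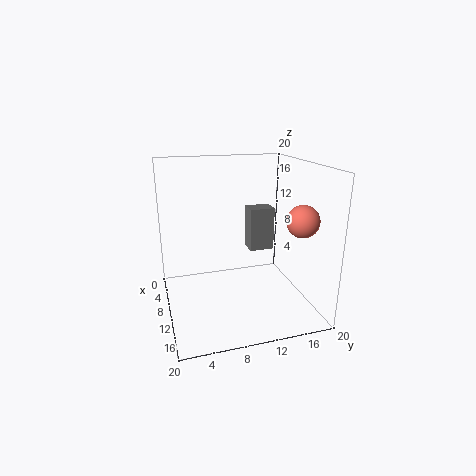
x_1 = 17; y_1 = 16; z_1 = 14; x_2 = 1; y_2 = 14; z_2 = 5; w_2 = 3; h_2 = 7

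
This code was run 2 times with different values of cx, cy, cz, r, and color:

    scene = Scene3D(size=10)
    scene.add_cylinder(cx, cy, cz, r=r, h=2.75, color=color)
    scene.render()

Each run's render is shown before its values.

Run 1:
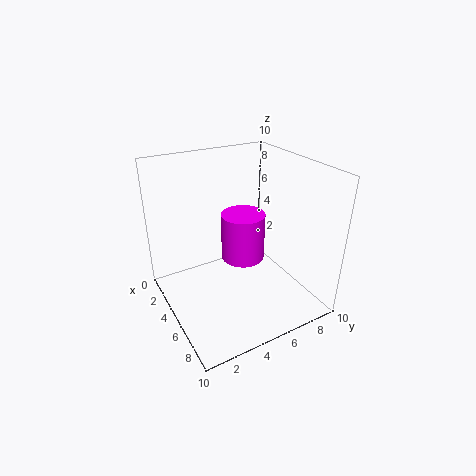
cx = 7.75
cy = 3.75
cz = 5.5
r = 1.25
color = 'magenta'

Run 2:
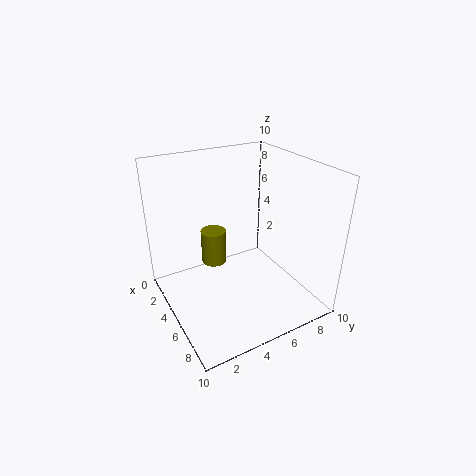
cx = 1.5
cy = 4.75
cz = 1.25
r = 1
color = 'olive'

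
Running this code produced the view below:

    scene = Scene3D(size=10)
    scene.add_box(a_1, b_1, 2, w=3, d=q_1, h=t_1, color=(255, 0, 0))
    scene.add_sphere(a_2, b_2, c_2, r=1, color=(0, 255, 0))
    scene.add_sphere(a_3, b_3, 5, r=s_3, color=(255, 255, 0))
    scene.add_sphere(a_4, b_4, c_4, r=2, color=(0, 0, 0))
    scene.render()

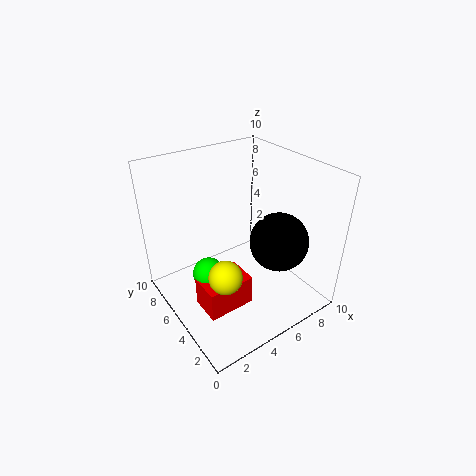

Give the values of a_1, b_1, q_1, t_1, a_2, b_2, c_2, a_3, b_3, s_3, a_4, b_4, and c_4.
a_1 = 1; b_1 = 2; q_1 = 2; t_1 = 2; a_2 = 2; b_2 = 4; c_2 = 4; a_3 = 2; b_3 = 2; s_3 = 1; a_4 = 7; b_4 = 3; c_4 = 5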